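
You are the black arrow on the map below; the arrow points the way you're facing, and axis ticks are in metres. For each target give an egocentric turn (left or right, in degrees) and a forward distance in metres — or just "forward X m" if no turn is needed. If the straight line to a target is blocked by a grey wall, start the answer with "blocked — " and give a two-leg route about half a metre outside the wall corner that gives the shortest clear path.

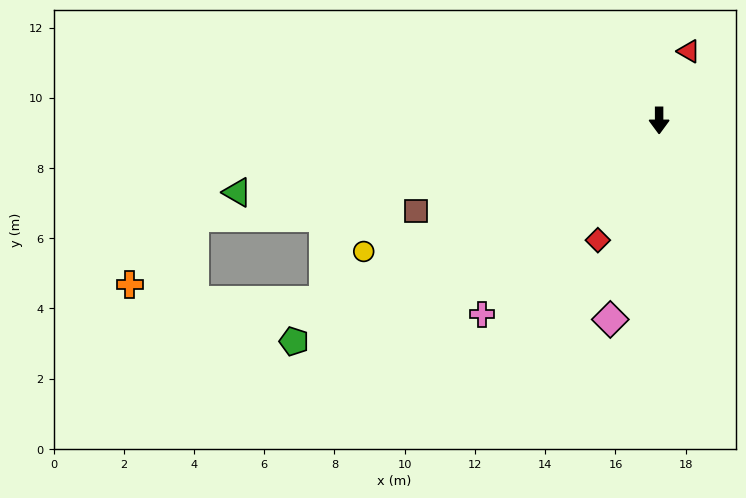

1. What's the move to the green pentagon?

turn right 59°, forward 12.2 m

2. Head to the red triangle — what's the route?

turn left 157°, forward 2.1 m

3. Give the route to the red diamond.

turn right 27°, forward 3.8 m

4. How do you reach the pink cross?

turn right 42°, forward 7.5 m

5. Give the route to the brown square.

turn right 70°, forward 7.4 m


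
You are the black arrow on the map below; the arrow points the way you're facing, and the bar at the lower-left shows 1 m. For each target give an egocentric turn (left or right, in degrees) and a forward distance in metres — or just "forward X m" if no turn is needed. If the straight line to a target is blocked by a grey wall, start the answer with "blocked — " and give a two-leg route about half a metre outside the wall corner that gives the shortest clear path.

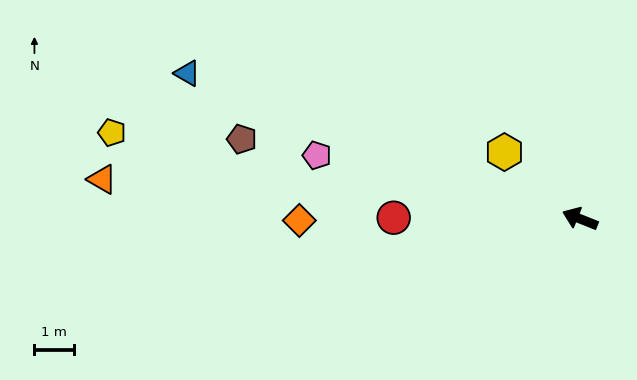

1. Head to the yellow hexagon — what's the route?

turn right 20°, forward 2.6 m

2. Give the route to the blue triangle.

forward 10.6 m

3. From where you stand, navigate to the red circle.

turn left 21°, forward 4.7 m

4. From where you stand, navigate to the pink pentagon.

turn left 8°, forward 6.9 m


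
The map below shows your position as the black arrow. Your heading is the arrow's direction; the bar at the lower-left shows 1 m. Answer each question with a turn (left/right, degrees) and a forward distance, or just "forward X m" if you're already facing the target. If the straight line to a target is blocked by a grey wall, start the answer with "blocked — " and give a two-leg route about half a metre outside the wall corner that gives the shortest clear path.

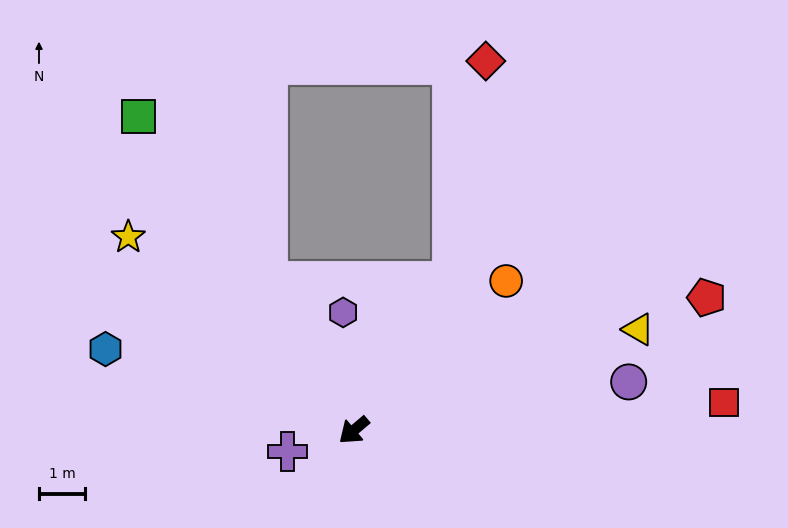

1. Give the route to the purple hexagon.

turn right 125°, forward 2.5 m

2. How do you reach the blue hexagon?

turn right 58°, forward 5.6 m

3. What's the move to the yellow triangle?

turn left 159°, forward 6.5 m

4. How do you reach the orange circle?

turn right 176°, forward 4.6 m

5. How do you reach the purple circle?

turn left 150°, forward 6.0 m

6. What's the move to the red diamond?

blocked — turn right 163°, forward 3.8 m, then turn left 24°, forward 4.8 m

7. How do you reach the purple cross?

turn right 23°, forward 1.5 m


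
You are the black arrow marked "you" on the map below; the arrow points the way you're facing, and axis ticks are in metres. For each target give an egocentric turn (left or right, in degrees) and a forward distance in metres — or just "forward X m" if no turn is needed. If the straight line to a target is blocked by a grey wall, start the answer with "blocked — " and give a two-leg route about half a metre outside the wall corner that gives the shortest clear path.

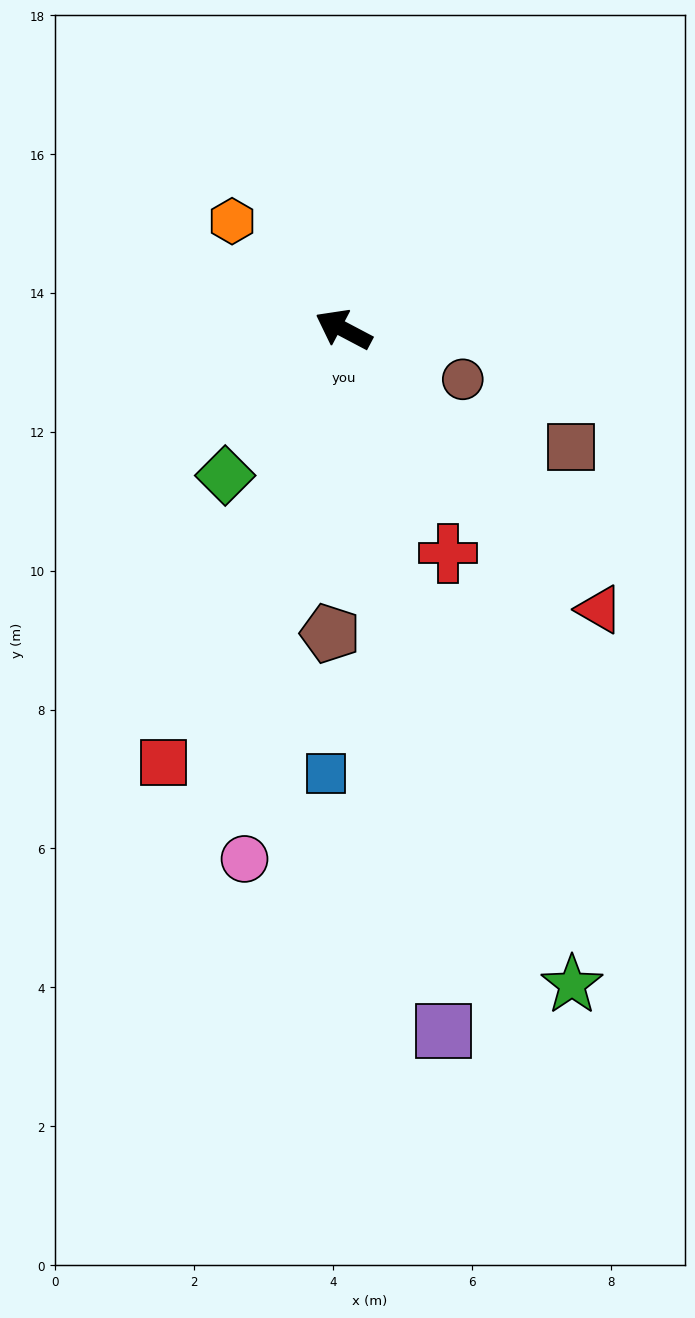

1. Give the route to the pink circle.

turn left 107°, forward 7.8 m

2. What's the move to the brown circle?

turn right 175°, forward 1.9 m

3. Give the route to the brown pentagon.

turn left 115°, forward 4.4 m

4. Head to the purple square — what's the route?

turn left 126°, forward 10.2 m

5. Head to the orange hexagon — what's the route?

turn right 16°, forward 2.2 m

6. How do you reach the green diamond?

turn left 79°, forward 2.7 m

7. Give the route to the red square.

turn left 95°, forward 6.8 m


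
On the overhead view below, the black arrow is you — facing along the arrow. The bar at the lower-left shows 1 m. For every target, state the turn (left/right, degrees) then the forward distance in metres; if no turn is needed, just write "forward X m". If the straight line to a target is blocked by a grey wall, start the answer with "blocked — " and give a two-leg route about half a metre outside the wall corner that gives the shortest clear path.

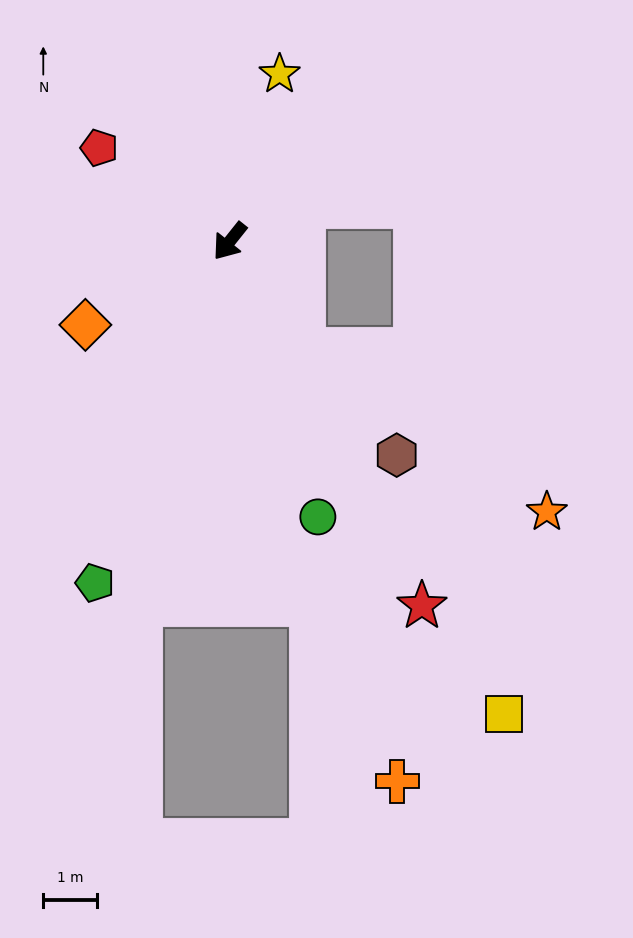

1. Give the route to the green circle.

turn left 56°, forward 5.4 m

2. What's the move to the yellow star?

turn right 158°, forward 3.2 m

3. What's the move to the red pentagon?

turn right 87°, forward 3.0 m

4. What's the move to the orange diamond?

turn right 21°, forward 3.1 m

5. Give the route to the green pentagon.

turn left 17°, forward 6.8 m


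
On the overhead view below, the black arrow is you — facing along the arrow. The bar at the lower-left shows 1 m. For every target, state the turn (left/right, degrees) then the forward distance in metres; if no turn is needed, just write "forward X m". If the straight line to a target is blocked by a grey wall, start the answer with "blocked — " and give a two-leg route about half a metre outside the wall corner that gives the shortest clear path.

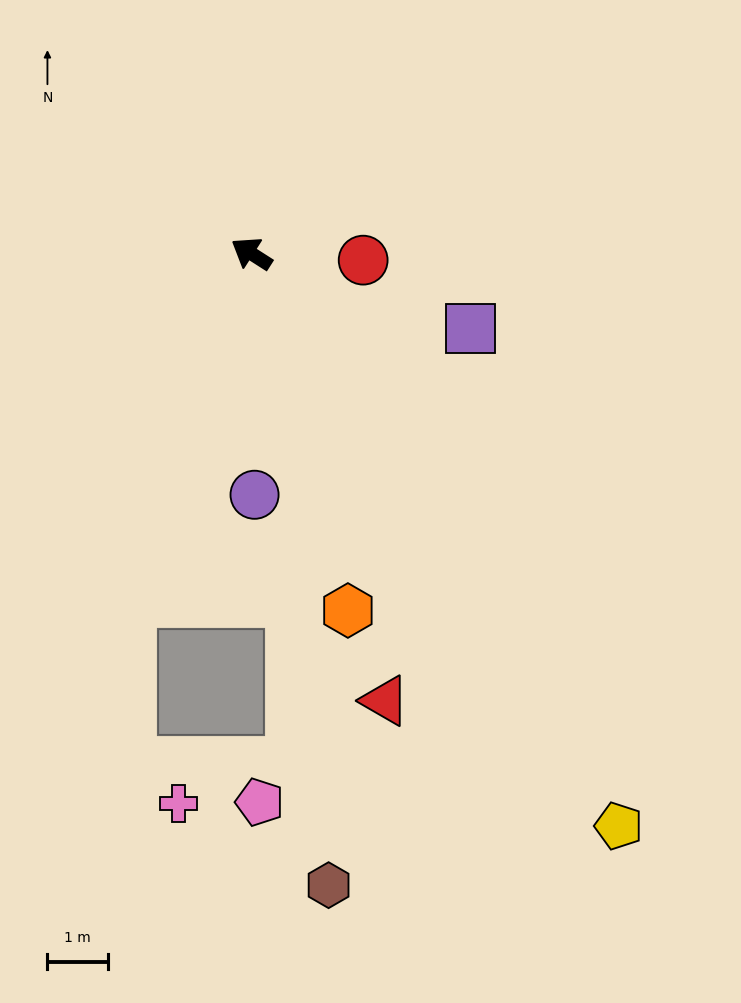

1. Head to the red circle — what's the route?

turn right 151°, forward 1.8 m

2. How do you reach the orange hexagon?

turn left 138°, forward 6.1 m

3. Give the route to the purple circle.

turn left 123°, forward 4.0 m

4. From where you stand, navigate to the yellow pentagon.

turn left 155°, forward 11.2 m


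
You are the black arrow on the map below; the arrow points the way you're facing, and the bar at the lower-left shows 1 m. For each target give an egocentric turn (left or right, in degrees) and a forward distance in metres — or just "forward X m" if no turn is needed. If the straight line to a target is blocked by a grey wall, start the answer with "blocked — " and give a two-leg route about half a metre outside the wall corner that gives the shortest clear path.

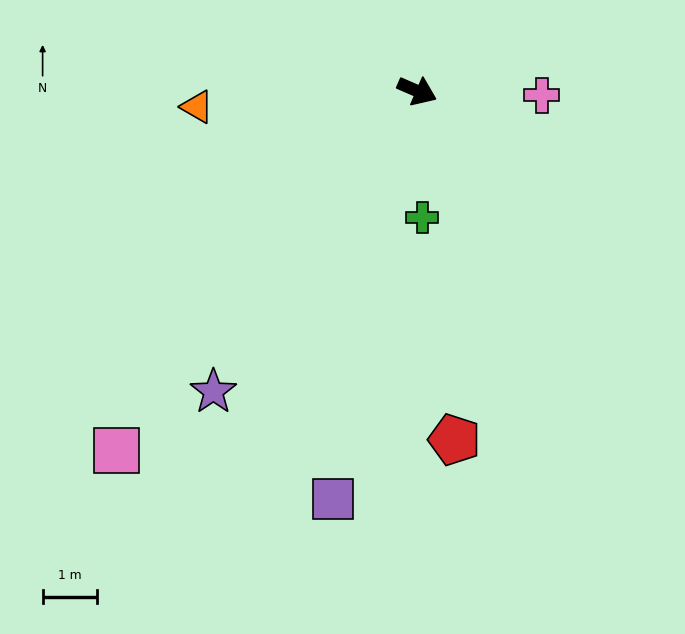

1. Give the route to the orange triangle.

turn right 152°, forward 4.0 m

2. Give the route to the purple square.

turn right 78°, forward 7.6 m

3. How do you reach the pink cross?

turn left 21°, forward 2.3 m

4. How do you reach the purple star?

turn right 101°, forward 6.7 m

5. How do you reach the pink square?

turn right 106°, forward 8.6 m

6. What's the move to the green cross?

turn right 64°, forward 2.3 m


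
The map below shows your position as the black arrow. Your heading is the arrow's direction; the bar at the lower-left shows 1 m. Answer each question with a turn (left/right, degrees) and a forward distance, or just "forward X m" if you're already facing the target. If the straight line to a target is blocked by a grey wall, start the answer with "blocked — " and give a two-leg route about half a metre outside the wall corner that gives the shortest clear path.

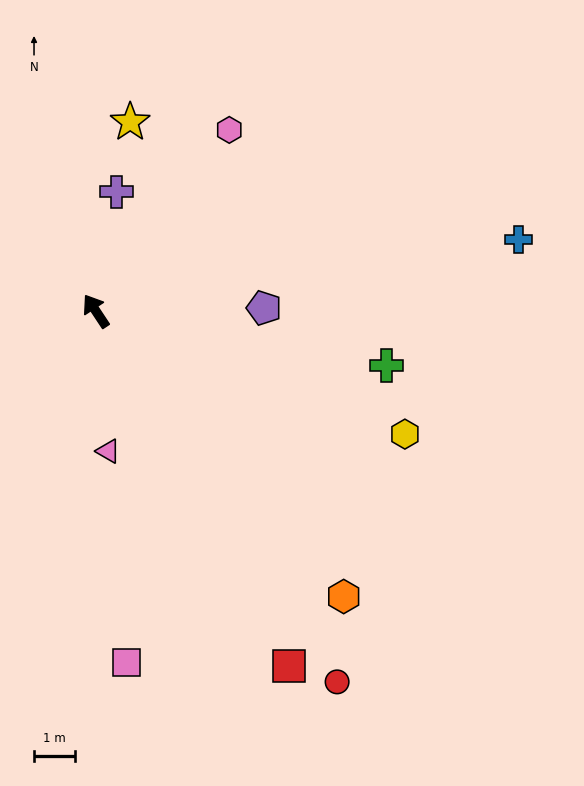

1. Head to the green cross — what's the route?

turn right 134°, forward 7.2 m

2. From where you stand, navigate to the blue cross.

turn right 114°, forward 10.4 m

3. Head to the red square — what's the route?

turn left 175°, forward 9.9 m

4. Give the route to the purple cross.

turn right 43°, forward 3.0 m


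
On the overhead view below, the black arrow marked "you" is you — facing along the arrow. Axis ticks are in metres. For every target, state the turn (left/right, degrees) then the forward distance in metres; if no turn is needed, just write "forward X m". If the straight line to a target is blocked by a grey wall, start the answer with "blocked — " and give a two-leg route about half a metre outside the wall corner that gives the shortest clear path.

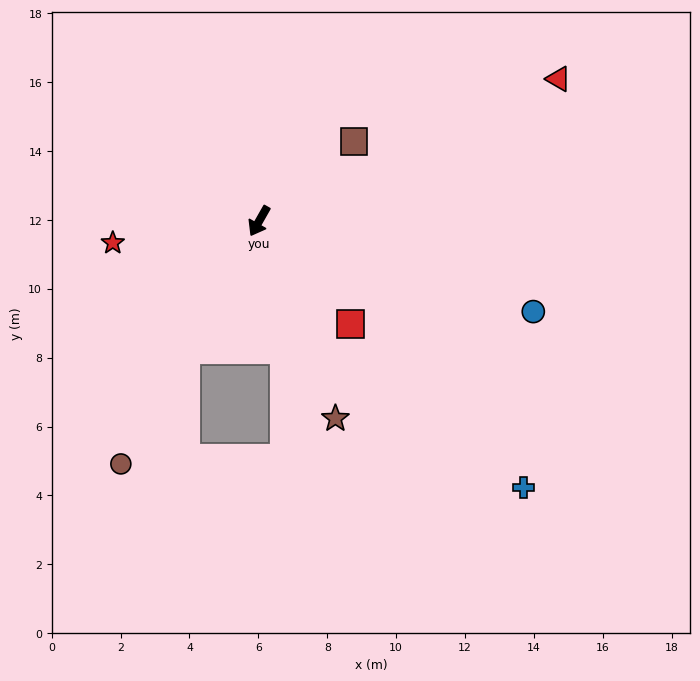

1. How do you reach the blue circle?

turn left 101°, forward 8.4 m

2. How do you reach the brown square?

turn left 159°, forward 3.6 m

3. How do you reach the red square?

turn left 71°, forward 4.0 m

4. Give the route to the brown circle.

forward 8.1 m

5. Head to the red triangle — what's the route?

turn left 145°, forward 9.6 m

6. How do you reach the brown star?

turn left 51°, forward 6.1 m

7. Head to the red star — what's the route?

turn right 52°, forward 4.3 m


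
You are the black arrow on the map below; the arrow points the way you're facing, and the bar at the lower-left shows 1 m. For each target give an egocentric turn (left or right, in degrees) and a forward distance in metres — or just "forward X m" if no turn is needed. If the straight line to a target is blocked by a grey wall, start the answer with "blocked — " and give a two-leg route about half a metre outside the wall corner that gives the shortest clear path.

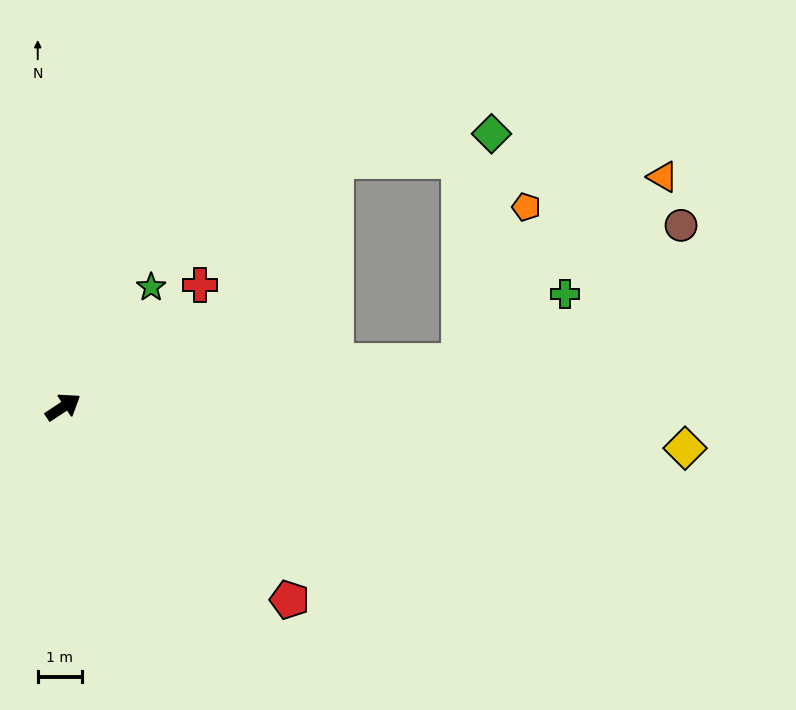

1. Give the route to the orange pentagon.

blocked — turn right 27°, forward 9.0 m, then turn left 61°, forward 3.8 m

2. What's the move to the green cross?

blocked — turn right 27°, forward 9.0 m, then turn left 27°, forward 2.8 m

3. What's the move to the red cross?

turn left 8°, forward 4.1 m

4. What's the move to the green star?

turn left 20°, forward 3.4 m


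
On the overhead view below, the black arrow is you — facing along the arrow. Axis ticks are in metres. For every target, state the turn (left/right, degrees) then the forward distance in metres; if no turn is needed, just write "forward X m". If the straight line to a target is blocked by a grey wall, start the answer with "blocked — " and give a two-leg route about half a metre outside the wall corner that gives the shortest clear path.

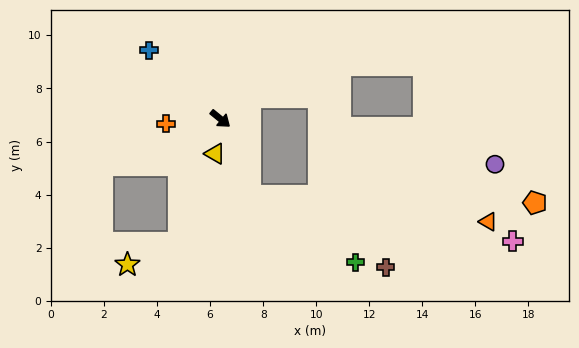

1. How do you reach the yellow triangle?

turn right 59°, forward 1.3 m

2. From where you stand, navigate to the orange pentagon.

blocked — turn right 30°, forward 3.1 m, then turn left 68°, forward 10.7 m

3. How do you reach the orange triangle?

blocked — turn right 30°, forward 3.1 m, then turn left 63°, forward 9.0 m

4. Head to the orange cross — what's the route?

turn right 136°, forward 2.1 m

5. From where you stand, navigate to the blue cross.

turn left 176°, forward 3.7 m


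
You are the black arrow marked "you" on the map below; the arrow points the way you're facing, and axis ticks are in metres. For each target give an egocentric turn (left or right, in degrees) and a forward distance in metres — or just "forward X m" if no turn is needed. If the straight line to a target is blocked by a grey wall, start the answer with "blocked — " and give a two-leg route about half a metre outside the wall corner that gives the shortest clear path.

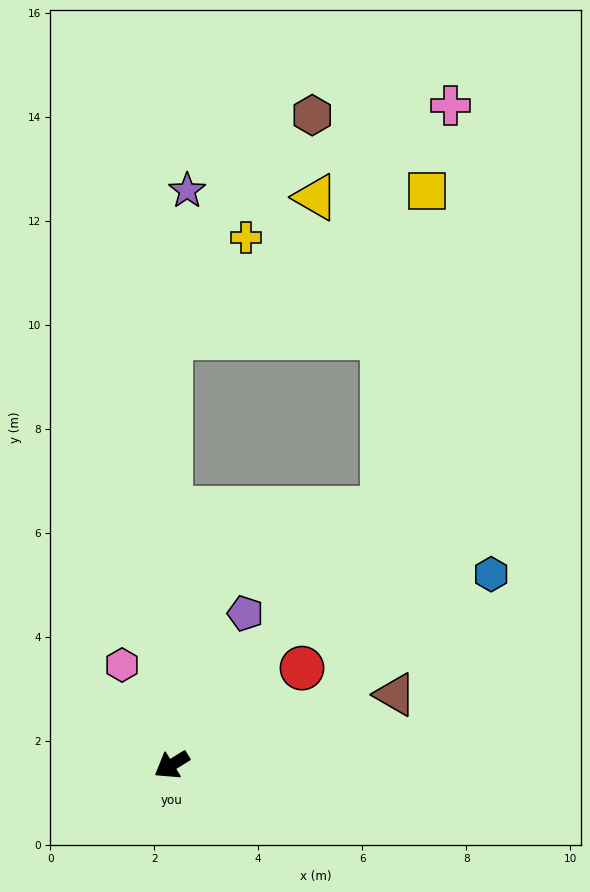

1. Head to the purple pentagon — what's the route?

turn right 148°, forward 3.2 m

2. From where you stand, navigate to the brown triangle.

turn left 166°, forward 4.5 m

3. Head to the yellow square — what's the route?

blocked — turn right 161°, forward 6.4 m, then turn left 31°, forward 6.2 m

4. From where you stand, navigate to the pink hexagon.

turn right 95°, forward 2.1 m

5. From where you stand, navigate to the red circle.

turn right 175°, forward 3.1 m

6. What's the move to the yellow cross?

blocked — turn right 122°, forward 8.2 m, then turn right 37°, forward 2.4 m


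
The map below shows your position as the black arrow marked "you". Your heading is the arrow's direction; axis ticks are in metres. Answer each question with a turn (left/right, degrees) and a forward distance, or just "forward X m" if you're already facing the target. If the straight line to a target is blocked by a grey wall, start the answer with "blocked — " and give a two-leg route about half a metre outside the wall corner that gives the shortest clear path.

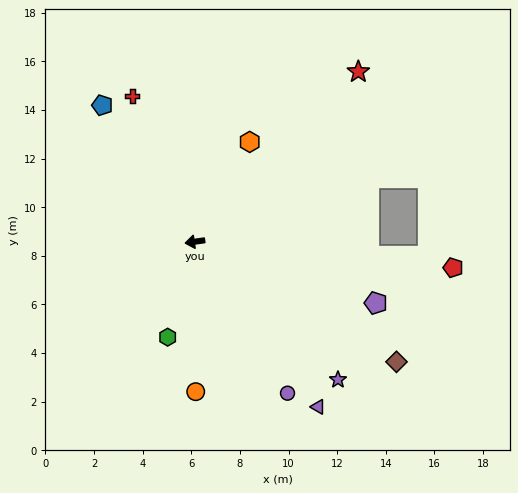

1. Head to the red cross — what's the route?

turn right 75°, forward 6.5 m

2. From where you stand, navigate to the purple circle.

turn left 113°, forward 7.3 m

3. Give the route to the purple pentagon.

turn left 153°, forward 7.9 m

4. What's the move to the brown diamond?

turn left 141°, forward 9.7 m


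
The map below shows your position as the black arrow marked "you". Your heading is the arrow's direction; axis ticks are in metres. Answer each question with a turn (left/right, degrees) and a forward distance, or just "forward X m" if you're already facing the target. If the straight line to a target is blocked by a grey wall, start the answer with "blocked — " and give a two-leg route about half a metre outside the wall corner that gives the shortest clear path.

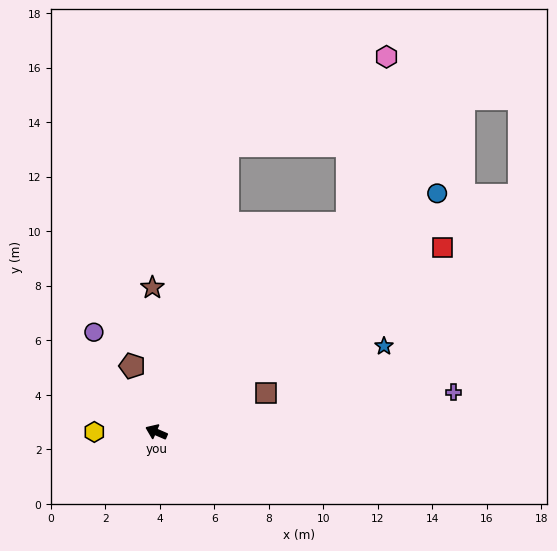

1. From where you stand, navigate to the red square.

turn right 124°, forward 12.5 m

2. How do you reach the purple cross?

turn right 149°, forward 11.0 m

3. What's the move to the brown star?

turn right 65°, forward 5.3 m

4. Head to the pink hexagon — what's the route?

blocked — turn right 109°, forward 10.4 m, then turn left 29°, forward 6.3 m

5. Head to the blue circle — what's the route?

turn right 116°, forward 13.5 m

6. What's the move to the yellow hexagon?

turn left 23°, forward 2.3 m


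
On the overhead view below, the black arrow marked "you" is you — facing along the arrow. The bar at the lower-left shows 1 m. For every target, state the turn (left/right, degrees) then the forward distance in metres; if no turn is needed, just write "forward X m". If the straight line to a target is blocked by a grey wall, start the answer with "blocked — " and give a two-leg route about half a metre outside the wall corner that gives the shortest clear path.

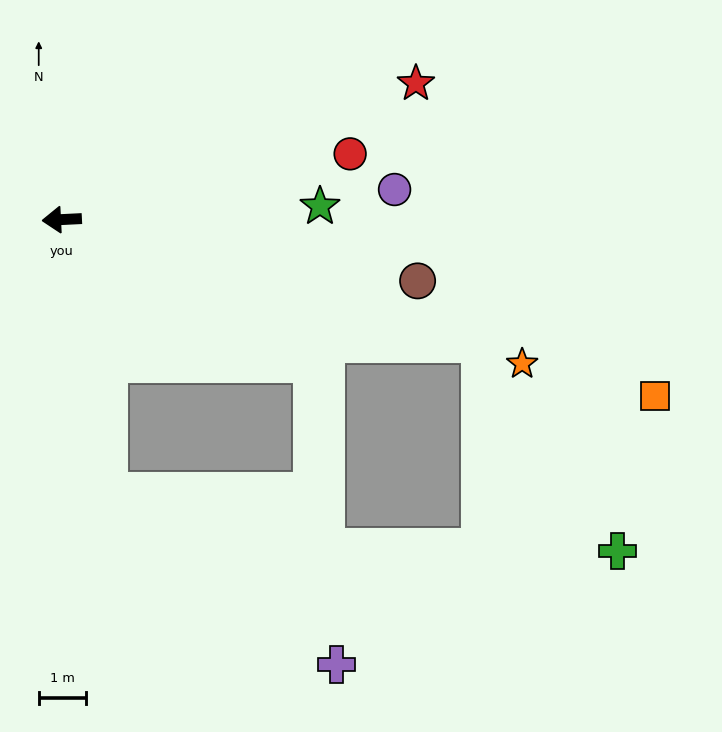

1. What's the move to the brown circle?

turn left 167°, forward 7.6 m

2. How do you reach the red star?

turn right 162°, forward 8.0 m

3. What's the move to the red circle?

turn right 170°, forward 6.2 m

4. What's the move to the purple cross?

blocked — turn left 97°, forward 5.8 m, then turn left 43°, forward 6.1 m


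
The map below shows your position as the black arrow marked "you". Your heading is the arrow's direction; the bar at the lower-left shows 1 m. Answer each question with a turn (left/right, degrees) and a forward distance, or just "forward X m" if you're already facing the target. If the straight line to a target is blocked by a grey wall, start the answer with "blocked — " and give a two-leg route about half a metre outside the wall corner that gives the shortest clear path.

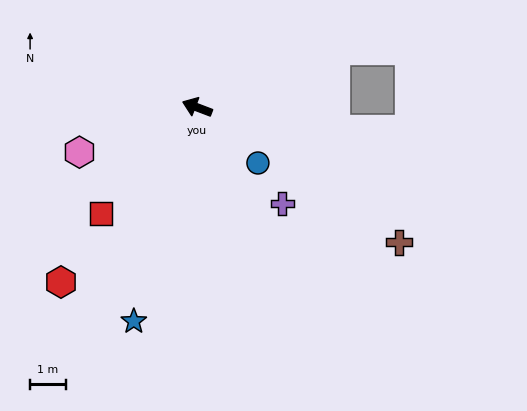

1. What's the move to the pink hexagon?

turn left 42°, forward 3.6 m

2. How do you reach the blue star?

turn left 94°, forward 6.3 m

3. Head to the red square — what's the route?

turn left 69°, forward 4.0 m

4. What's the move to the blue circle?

turn left 158°, forward 2.3 m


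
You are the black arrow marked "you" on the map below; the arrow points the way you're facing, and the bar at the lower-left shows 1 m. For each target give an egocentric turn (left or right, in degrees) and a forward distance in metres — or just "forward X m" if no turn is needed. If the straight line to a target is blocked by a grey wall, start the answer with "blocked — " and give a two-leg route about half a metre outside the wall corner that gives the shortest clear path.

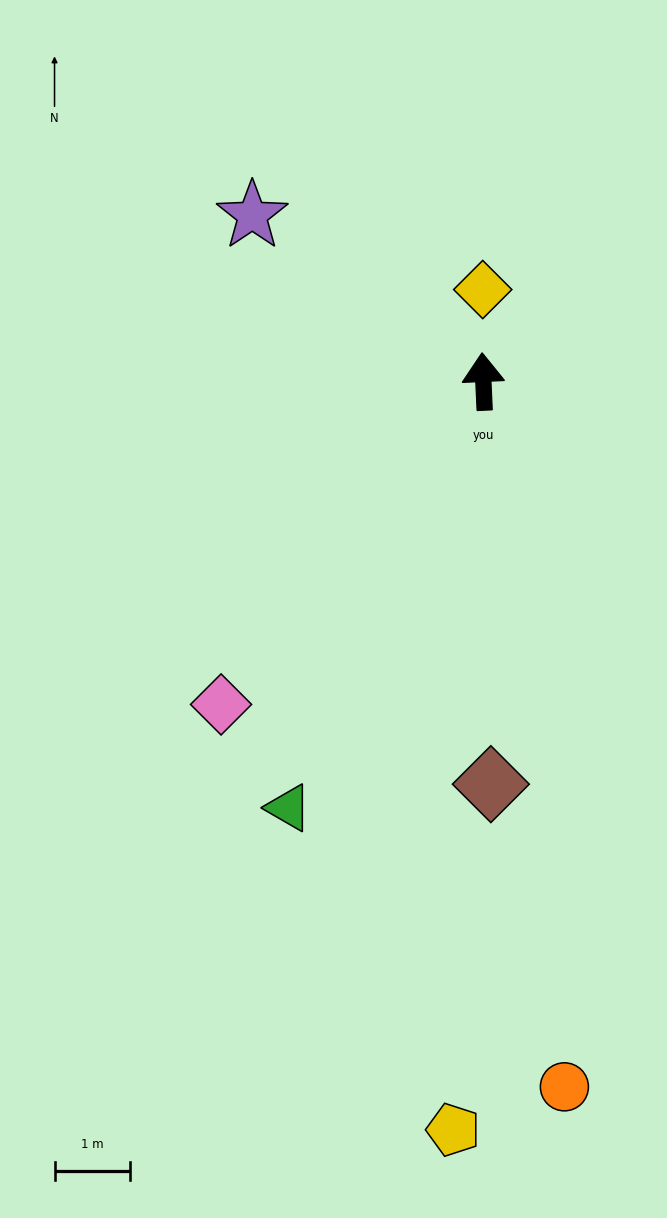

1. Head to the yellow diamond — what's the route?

turn right 2°, forward 1.2 m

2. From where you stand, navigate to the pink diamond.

turn left 138°, forward 5.5 m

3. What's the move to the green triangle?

turn left 153°, forward 6.2 m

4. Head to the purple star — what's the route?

turn left 52°, forward 3.8 m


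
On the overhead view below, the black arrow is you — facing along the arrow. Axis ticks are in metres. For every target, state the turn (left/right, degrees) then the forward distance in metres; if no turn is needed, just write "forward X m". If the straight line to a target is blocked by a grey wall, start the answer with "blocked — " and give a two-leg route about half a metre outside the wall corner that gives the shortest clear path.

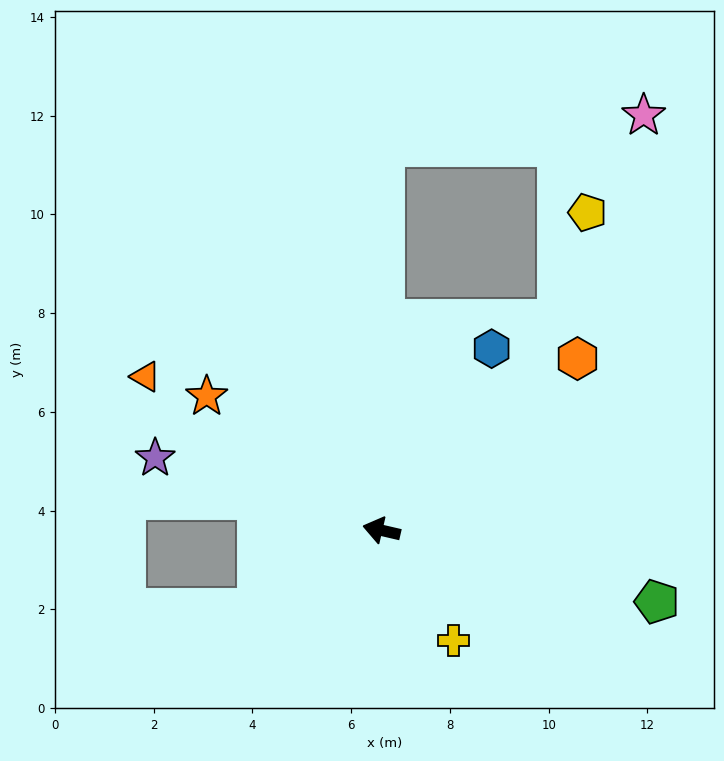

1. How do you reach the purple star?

turn right 5°, forward 4.8 m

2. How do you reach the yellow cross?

turn left 136°, forward 2.7 m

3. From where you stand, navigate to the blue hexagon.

turn right 108°, forward 4.3 m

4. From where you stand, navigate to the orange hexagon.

turn right 126°, forward 5.3 m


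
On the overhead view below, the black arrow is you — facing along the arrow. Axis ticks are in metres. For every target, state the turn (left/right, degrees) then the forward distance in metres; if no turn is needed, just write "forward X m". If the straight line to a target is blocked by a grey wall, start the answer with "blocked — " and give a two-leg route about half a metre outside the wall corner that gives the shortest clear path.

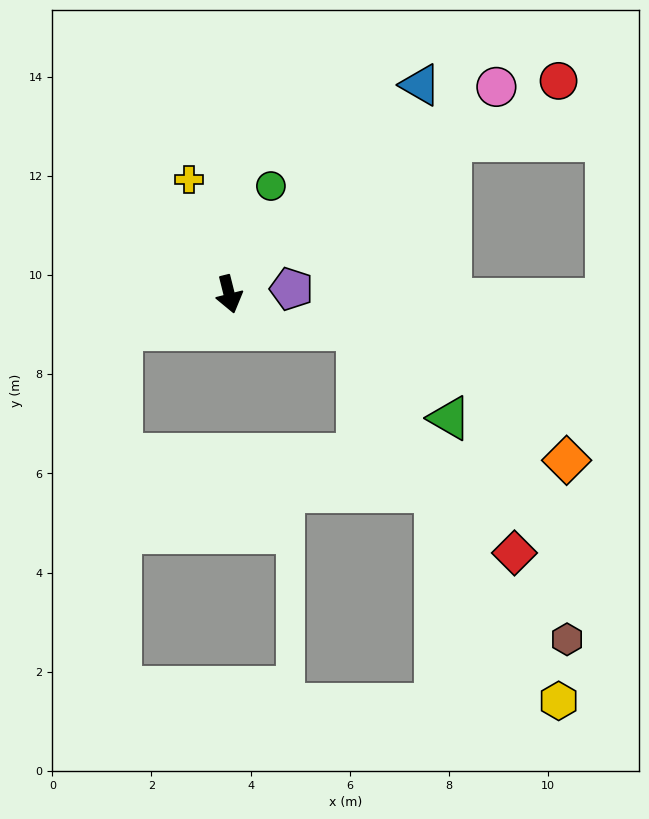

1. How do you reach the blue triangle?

turn left 124°, forward 5.7 m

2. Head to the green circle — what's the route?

turn left 145°, forward 2.3 m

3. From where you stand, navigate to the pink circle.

turn left 114°, forward 6.8 m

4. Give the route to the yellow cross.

turn right 175°, forward 2.4 m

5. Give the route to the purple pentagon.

turn left 81°, forward 1.3 m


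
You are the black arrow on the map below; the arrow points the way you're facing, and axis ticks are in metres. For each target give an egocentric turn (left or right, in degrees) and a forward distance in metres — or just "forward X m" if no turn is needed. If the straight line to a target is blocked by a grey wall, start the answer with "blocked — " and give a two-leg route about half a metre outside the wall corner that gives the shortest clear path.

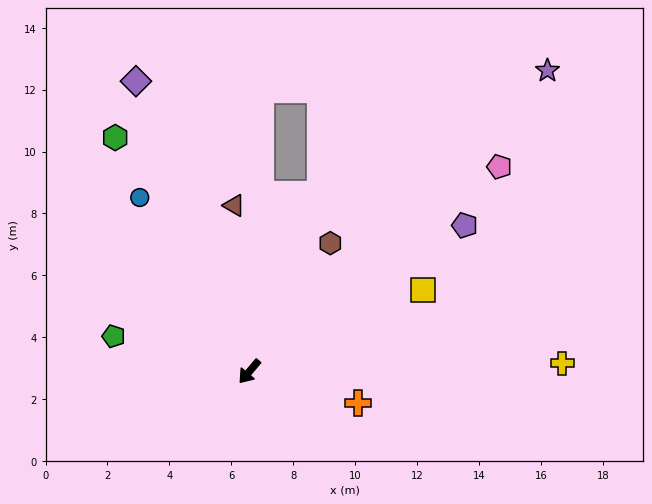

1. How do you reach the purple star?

turn left 175°, forward 13.7 m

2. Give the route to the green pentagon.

turn right 64°, forward 4.5 m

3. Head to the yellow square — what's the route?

turn left 155°, forward 6.2 m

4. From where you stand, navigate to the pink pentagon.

turn left 169°, forward 10.4 m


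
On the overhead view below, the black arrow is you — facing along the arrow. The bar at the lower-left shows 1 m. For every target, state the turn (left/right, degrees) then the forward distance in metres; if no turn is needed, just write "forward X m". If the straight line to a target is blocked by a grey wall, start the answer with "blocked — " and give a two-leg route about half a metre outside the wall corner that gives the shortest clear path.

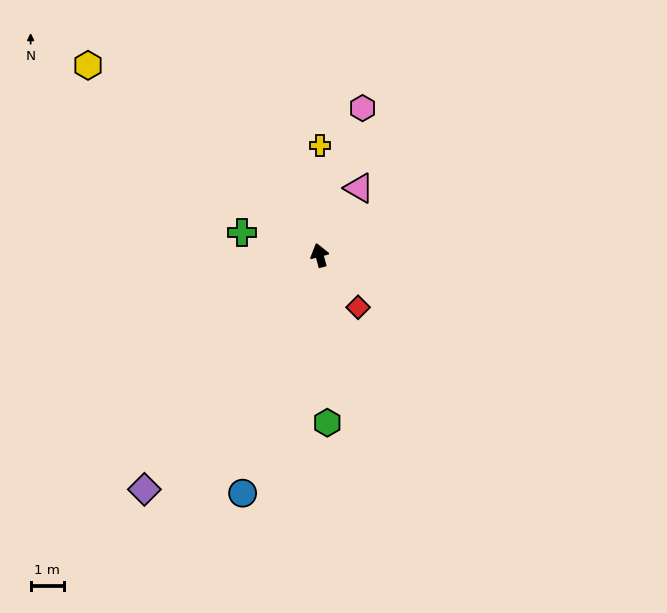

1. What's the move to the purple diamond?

turn left 128°, forward 8.8 m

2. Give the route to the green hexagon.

turn left 168°, forward 5.1 m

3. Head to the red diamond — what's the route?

turn right 159°, forward 2.0 m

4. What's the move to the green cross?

turn left 59°, forward 2.4 m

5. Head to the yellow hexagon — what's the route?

turn left 36°, forward 9.1 m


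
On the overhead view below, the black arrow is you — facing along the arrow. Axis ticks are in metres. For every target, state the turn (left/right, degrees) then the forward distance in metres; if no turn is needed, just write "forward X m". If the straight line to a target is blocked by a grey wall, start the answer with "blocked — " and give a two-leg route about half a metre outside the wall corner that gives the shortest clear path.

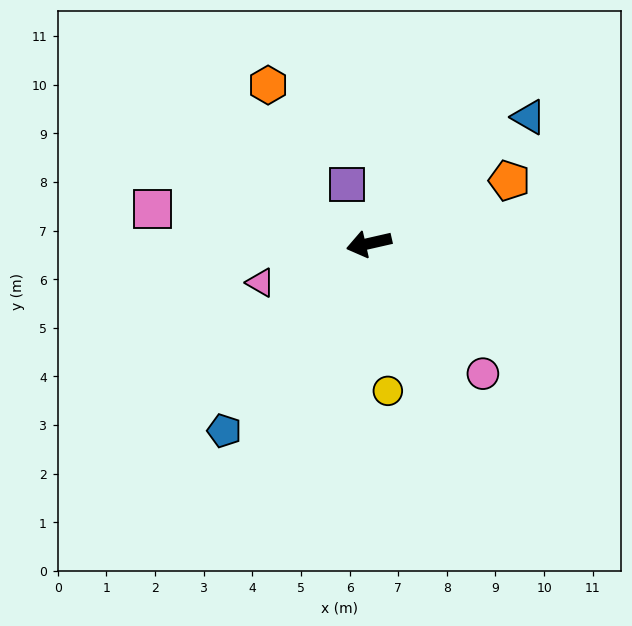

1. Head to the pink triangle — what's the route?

turn left 7°, forward 2.4 m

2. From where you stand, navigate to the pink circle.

turn left 118°, forward 3.6 m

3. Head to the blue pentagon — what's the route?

turn left 39°, forward 4.9 m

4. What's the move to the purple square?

turn right 83°, forward 1.3 m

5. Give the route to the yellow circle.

turn left 84°, forward 3.1 m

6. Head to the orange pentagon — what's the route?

turn right 169°, forward 3.2 m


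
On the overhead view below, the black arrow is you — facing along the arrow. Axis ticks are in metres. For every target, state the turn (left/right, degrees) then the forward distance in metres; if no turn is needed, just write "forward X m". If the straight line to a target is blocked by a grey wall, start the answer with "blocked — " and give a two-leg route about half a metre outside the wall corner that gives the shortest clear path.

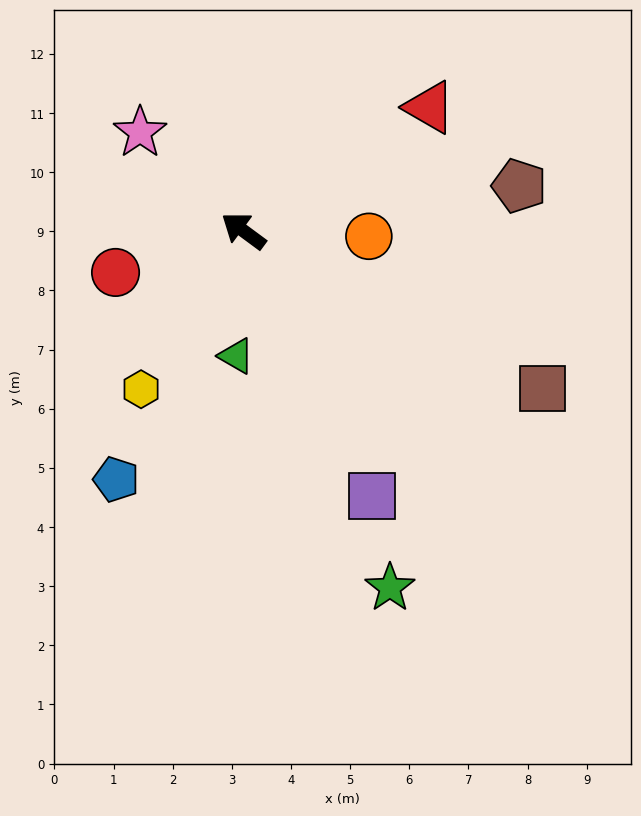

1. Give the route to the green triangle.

turn left 123°, forward 2.1 m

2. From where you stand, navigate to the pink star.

turn right 7°, forward 2.4 m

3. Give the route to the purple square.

turn left 152°, forward 5.0 m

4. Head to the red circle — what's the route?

turn left 54°, forward 2.3 m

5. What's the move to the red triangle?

turn right 110°, forward 3.8 m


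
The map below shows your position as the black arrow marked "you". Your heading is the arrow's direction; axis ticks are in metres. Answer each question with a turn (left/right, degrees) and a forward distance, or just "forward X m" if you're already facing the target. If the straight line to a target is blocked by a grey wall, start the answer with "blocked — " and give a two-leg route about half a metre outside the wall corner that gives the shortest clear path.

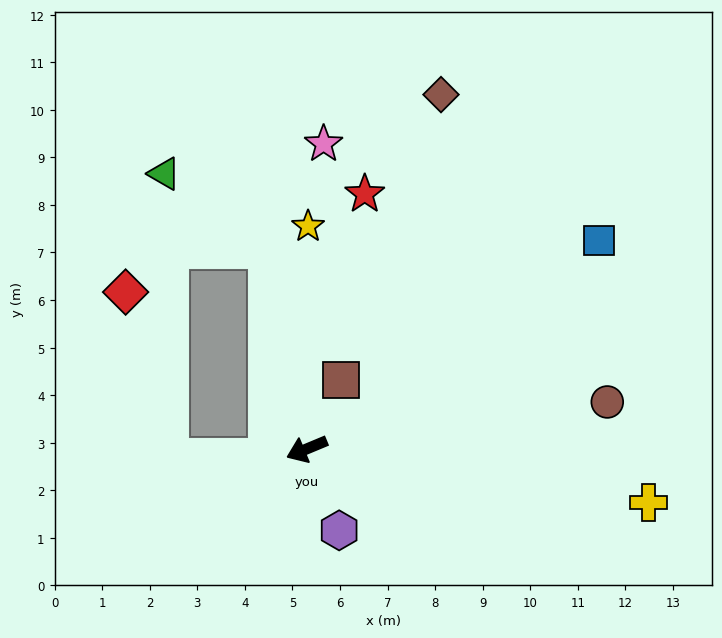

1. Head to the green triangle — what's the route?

blocked — turn right 102°, forward 4.3 m, then turn left 44°, forward 2.7 m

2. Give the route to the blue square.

turn right 167°, forward 7.5 m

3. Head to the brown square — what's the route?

turn right 139°, forward 1.6 m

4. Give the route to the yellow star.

turn right 113°, forward 4.7 m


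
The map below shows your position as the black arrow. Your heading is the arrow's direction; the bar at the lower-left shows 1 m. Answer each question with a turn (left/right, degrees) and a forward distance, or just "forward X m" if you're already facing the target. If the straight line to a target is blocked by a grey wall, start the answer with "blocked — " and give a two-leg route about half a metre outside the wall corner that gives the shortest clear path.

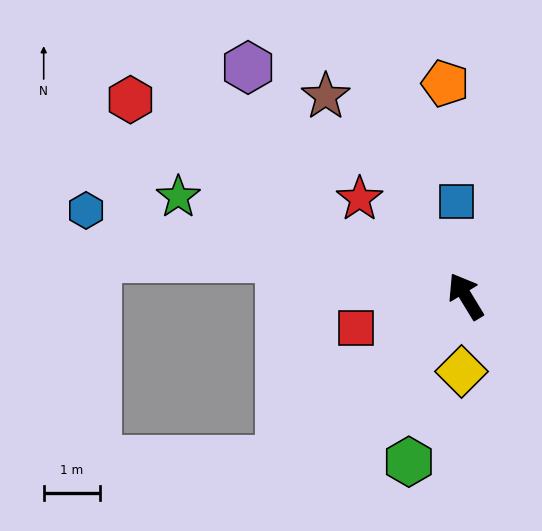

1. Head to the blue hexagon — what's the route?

turn left 46°, forward 6.9 m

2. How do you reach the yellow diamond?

turn left 145°, forward 1.3 m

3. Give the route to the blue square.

turn right 26°, forward 1.7 m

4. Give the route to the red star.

turn left 16°, forward 2.5 m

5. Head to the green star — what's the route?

turn left 40°, forward 5.4 m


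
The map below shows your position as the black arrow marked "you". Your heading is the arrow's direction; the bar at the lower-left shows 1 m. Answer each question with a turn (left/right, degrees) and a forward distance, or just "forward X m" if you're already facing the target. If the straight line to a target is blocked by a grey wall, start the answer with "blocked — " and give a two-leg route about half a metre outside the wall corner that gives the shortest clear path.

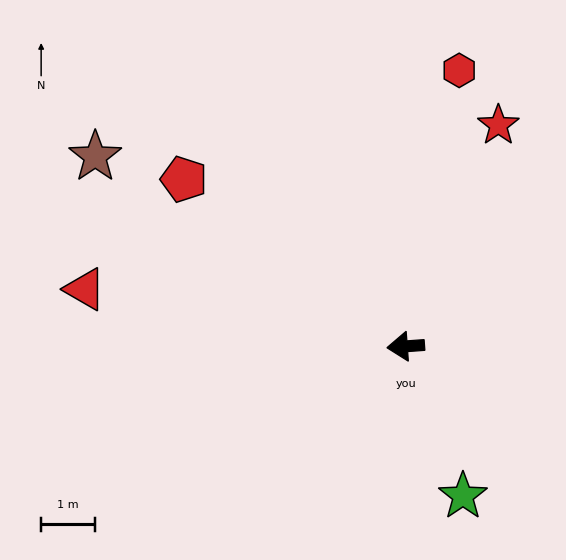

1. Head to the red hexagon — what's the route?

turn right 105°, forward 5.2 m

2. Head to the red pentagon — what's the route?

turn right 41°, forward 5.2 m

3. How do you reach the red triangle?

turn right 14°, forward 6.1 m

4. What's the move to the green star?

turn left 107°, forward 3.0 m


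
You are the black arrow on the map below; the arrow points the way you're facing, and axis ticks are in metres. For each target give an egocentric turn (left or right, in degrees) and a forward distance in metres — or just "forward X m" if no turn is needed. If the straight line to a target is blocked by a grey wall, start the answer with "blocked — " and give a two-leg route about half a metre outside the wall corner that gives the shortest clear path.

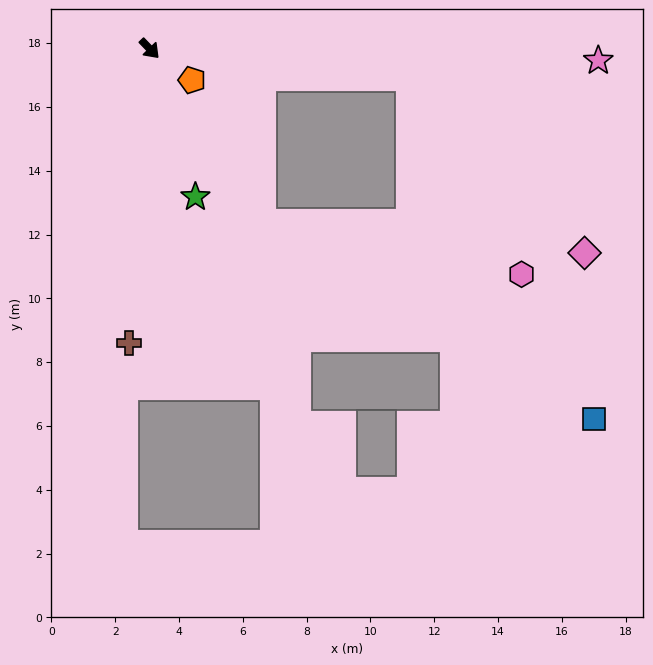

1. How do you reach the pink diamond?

blocked — turn left 40°, forward 8.2 m, then turn right 39°, forward 7.8 m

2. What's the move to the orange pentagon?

turn left 10°, forward 1.7 m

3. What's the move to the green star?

turn right 27°, forward 4.9 m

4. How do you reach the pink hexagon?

blocked — turn left 40°, forward 8.2 m, then turn right 54°, forward 7.1 m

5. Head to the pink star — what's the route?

turn left 45°, forward 14.1 m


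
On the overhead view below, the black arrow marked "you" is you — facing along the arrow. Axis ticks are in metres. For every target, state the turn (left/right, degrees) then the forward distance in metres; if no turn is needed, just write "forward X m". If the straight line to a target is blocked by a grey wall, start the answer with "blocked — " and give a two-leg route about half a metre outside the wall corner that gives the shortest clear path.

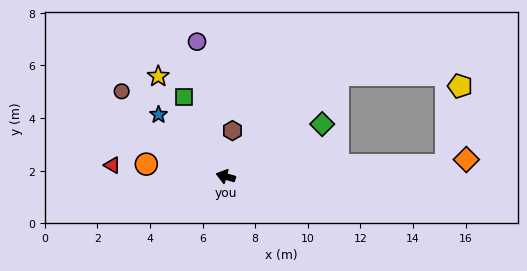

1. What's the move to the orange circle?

turn left 7°, forward 3.1 m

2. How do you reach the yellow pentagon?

blocked — turn right 161°, forward 8.4 m, then turn left 76°, forward 3.1 m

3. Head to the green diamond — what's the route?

turn right 136°, forward 4.2 m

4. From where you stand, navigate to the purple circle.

turn right 62°, forward 5.2 m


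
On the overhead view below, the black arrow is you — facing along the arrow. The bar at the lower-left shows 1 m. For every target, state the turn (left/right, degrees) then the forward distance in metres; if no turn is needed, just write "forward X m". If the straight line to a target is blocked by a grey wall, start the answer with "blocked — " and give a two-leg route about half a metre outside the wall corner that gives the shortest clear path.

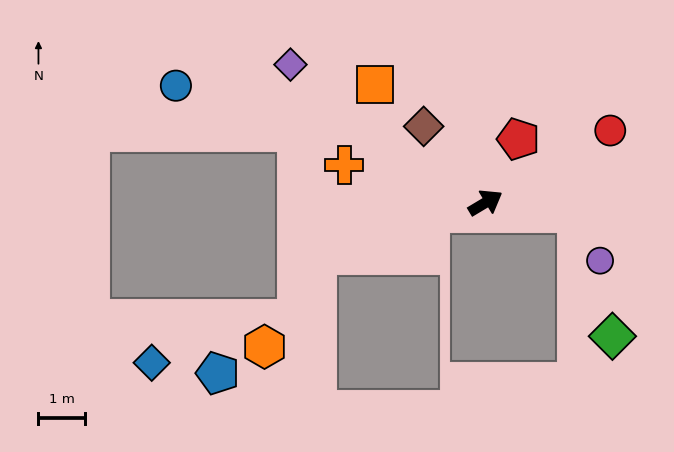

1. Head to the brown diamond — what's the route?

turn left 98°, forward 2.1 m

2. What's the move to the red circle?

forward 3.1 m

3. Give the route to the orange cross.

turn left 134°, forward 3.2 m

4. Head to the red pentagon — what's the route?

turn left 32°, forward 1.5 m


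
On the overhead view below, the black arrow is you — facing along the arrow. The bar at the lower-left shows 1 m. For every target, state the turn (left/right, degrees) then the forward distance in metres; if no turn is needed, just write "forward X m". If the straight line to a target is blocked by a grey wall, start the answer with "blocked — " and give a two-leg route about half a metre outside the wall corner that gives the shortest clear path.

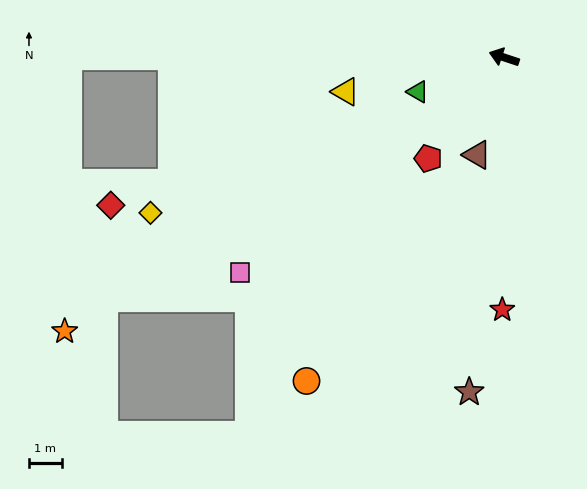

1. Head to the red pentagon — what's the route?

turn left 71°, forward 3.8 m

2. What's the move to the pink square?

turn left 57°, forward 10.3 m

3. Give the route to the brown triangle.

turn left 93°, forward 3.1 m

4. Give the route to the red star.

turn left 108°, forward 7.7 m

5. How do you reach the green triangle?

turn left 40°, forward 2.8 m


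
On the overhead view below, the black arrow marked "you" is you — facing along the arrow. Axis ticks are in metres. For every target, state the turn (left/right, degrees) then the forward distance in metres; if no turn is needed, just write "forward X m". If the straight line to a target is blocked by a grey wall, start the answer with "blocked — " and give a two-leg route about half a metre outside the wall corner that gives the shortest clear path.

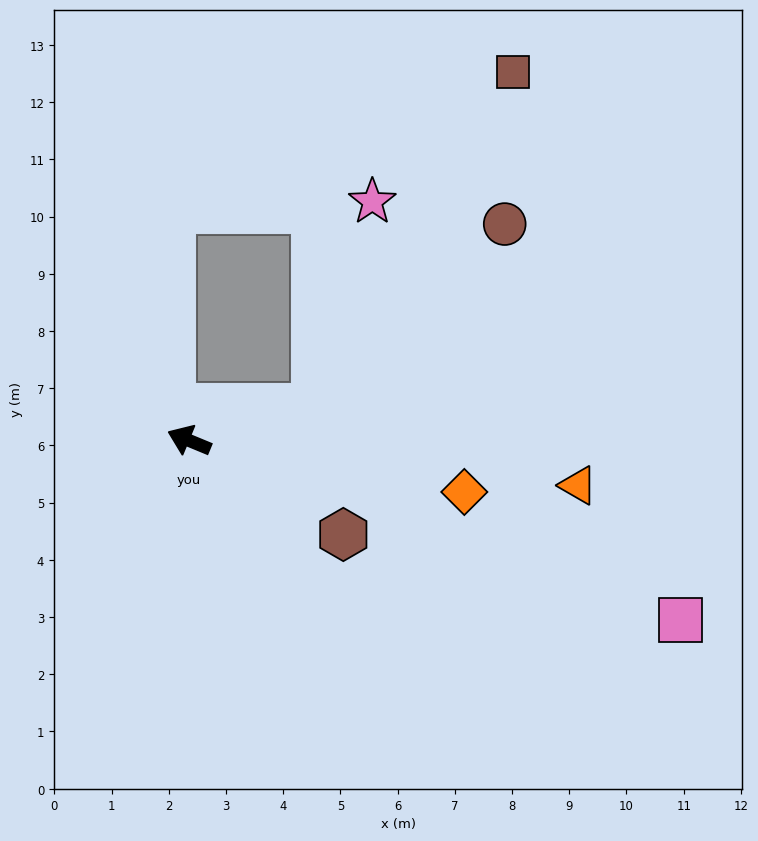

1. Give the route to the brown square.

blocked — turn right 143°, forward 2.3 m, then turn left 45°, forward 6.8 m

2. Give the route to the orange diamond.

turn right 168°, forward 4.9 m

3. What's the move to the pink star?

blocked — turn right 143°, forward 2.3 m, then turn left 60°, forward 3.7 m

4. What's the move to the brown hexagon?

turn left 171°, forward 3.2 m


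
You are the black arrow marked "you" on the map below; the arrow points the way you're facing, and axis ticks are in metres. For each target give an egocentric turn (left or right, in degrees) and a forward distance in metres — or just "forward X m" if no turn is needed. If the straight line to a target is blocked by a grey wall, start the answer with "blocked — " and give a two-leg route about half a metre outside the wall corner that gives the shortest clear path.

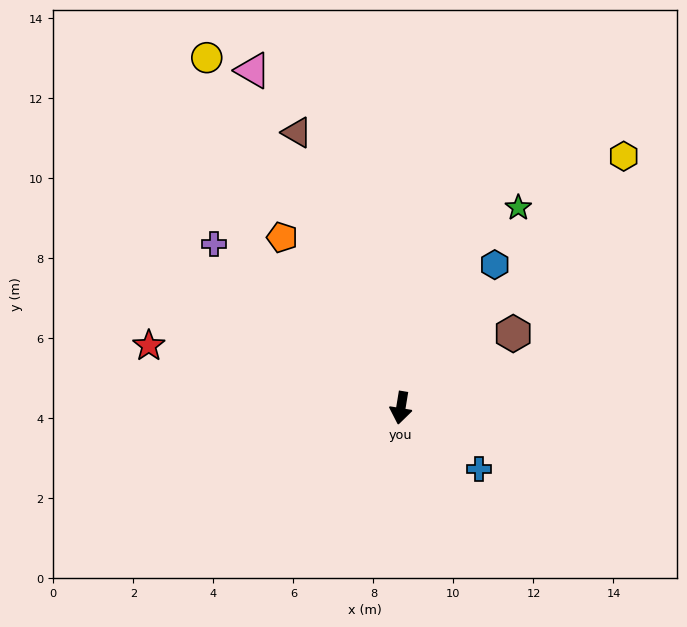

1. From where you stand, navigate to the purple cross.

turn right 122°, forward 6.2 m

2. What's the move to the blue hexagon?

turn left 156°, forward 4.3 m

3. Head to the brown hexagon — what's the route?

turn left 133°, forward 3.4 m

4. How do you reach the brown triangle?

turn right 150°, forward 7.4 m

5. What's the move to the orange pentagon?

turn right 136°, forward 5.2 m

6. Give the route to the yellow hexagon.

turn left 148°, forward 8.4 m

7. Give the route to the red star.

turn right 95°, forward 6.5 m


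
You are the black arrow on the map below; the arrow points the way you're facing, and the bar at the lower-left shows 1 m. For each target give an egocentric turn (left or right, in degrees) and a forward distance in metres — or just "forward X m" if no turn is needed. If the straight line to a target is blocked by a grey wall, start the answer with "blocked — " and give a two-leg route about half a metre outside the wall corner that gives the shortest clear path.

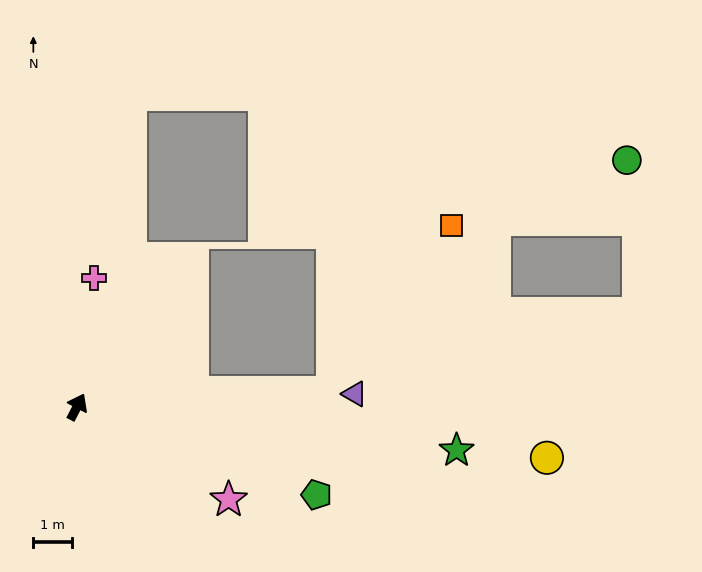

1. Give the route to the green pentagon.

turn right 83°, forward 6.7 m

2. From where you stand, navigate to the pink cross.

turn left 20°, forward 3.4 m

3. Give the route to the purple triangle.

turn right 60°, forward 7.3 m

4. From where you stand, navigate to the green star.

turn right 69°, forward 10.0 m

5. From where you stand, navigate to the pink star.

turn right 94°, forward 4.6 m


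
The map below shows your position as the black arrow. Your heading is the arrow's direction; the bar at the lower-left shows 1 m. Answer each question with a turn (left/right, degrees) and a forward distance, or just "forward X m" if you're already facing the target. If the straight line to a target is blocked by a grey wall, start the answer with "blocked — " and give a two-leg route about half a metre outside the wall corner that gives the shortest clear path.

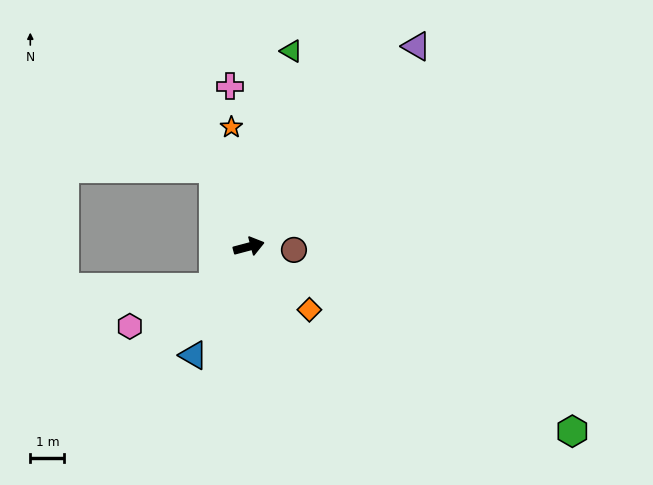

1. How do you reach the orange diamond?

turn right 61°, forward 2.6 m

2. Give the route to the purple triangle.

turn left 35°, forward 7.7 m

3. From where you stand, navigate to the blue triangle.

turn right 132°, forward 3.6 m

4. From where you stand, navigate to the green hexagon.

turn right 45°, forward 10.9 m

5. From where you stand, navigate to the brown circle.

turn right 19°, forward 1.3 m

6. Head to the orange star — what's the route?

turn left 83°, forward 3.5 m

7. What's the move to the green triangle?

turn left 63°, forward 5.9 m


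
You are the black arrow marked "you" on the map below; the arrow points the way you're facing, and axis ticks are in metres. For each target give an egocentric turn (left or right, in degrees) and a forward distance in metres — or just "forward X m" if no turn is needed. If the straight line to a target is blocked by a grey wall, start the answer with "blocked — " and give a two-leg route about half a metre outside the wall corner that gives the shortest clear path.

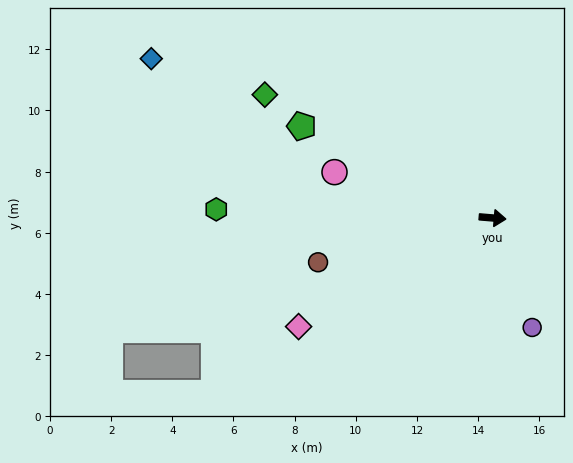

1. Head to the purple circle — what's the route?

turn right 65°, forward 3.8 m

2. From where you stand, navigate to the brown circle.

turn right 161°, forward 5.9 m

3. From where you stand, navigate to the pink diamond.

turn right 146°, forward 7.3 m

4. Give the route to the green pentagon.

turn left 159°, forward 6.9 m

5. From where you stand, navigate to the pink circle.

turn left 169°, forward 5.4 m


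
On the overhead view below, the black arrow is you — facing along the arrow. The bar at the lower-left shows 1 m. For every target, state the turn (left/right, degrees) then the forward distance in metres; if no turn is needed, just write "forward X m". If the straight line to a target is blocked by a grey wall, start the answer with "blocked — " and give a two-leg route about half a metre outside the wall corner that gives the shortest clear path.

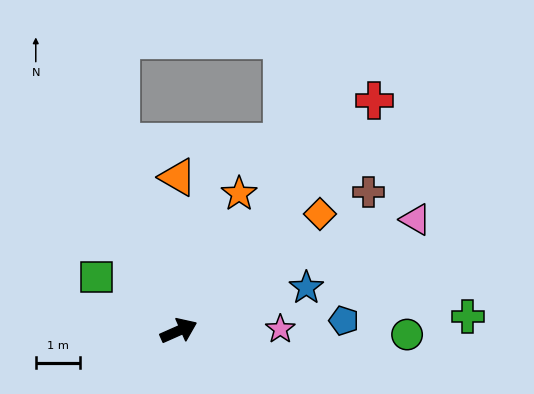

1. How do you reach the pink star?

turn right 23°, forward 2.3 m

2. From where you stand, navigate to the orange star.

turn left 42°, forward 3.4 m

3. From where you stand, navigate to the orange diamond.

turn left 16°, forward 4.1 m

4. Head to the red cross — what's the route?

turn left 26°, forward 6.8 m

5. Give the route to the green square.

turn left 123°, forward 2.2 m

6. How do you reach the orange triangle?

turn left 66°, forward 3.5 m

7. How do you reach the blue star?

turn right 5°, forward 3.0 m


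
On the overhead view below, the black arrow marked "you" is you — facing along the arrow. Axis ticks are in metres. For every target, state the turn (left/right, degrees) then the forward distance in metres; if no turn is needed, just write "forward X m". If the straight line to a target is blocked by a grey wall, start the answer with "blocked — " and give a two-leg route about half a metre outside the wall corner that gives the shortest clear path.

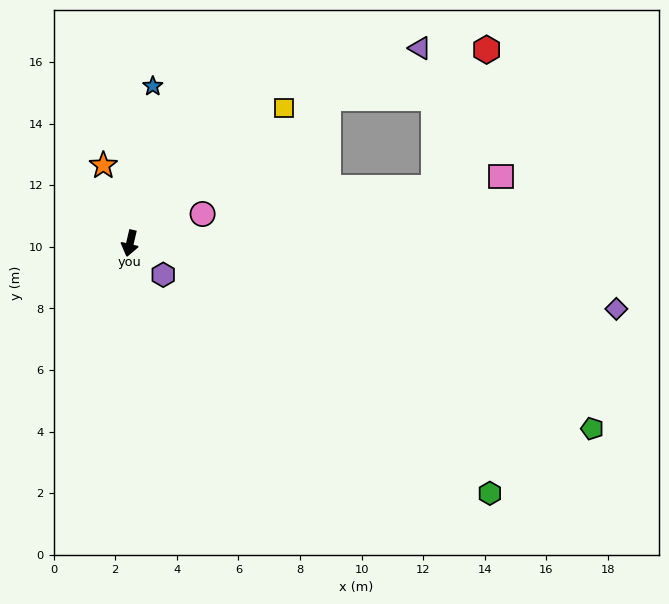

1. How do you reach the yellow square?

turn left 145°, forward 6.7 m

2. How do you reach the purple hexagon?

turn left 60°, forward 1.5 m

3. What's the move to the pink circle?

turn left 125°, forward 2.5 m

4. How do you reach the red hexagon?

blocked — turn left 139°, forward 8.0 m, then turn right 19°, forward 5.4 m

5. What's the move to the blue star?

turn right 175°, forward 5.2 m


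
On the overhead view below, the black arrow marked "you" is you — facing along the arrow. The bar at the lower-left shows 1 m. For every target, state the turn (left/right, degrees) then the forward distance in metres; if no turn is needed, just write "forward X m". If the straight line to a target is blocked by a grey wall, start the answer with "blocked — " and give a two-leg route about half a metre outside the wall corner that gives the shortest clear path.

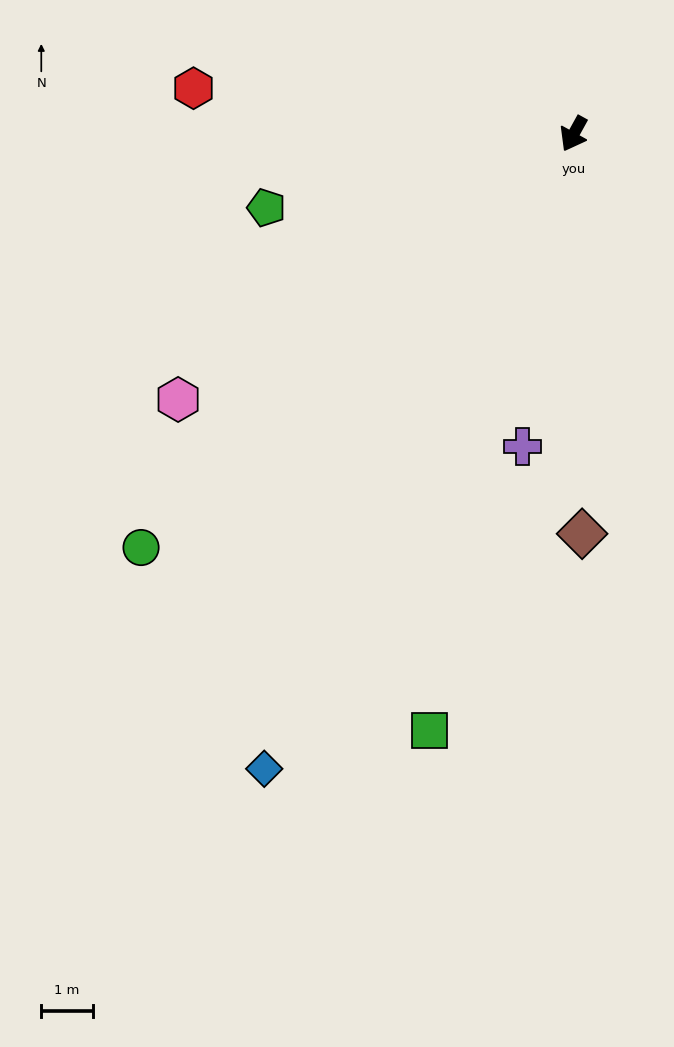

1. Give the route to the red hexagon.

turn right 68°, forward 7.5 m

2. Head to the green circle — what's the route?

turn right 17°, forward 11.7 m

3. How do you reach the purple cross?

turn left 20°, forward 6.2 m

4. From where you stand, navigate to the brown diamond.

turn left 30°, forward 7.8 m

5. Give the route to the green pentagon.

turn right 48°, forward 6.2 m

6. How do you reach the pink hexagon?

turn right 27°, forward 9.3 m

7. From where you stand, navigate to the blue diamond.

turn left 3°, forward 13.8 m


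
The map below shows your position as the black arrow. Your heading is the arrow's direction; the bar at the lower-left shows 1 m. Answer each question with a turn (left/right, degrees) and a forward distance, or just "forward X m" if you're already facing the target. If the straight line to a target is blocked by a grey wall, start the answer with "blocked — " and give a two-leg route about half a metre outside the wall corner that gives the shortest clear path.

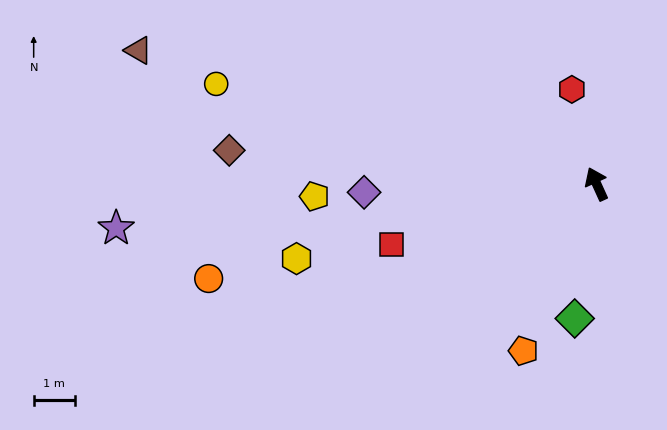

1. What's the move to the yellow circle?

turn left 51°, forward 9.6 m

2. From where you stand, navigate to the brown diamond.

turn left 60°, forward 9.0 m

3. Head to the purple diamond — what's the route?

turn left 68°, forward 5.7 m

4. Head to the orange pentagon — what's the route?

turn left 132°, forward 4.5 m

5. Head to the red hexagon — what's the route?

turn right 10°, forward 2.4 m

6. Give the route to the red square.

turn left 82°, forward 5.2 m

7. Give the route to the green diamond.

turn left 146°, forward 3.3 m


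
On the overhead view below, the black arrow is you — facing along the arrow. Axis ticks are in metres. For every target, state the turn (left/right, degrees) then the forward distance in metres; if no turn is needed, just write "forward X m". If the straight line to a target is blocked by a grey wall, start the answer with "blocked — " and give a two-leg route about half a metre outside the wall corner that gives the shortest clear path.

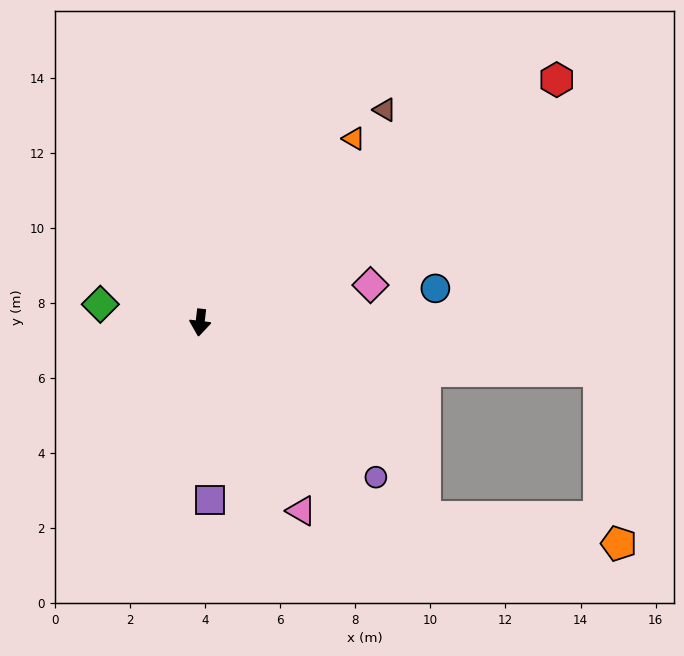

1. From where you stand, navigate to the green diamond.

turn right 94°, forward 2.7 m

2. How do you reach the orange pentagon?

blocked — turn left 90°, forward 10.7 m, then turn right 77°, forward 4.6 m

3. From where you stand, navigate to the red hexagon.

turn left 131°, forward 11.5 m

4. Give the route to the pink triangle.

turn left 35°, forward 5.7 m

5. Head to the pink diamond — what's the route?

turn left 109°, forward 4.7 m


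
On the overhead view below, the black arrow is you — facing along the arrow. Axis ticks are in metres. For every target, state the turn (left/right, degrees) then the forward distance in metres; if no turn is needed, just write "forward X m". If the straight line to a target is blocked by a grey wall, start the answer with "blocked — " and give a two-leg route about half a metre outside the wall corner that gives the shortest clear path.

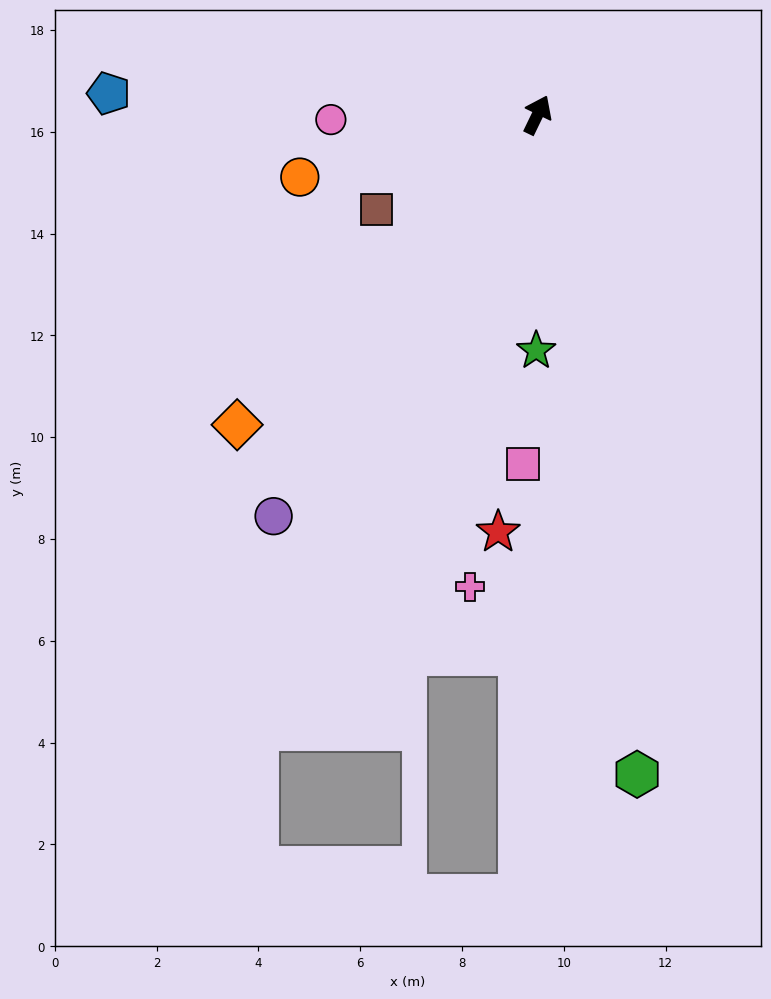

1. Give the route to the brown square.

turn left 146°, forward 3.7 m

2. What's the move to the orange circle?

turn left 130°, forward 4.8 m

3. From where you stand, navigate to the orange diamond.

turn left 162°, forward 8.5 m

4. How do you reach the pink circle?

turn left 117°, forward 4.1 m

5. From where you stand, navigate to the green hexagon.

turn right 146°, forward 13.1 m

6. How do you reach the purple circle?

turn left 172°, forward 9.4 m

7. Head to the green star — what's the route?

turn right 155°, forward 4.6 m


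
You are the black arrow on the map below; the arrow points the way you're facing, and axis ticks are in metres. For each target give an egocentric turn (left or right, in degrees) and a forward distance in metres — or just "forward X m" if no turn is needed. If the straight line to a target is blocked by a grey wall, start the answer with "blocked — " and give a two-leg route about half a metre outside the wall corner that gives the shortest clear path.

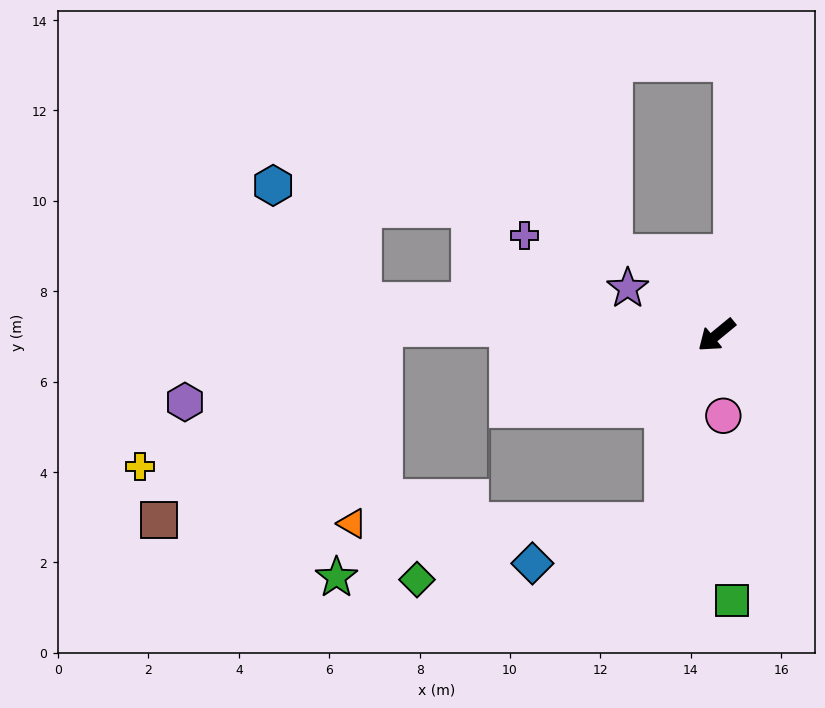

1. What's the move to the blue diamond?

blocked — turn left 34°, forward 4.3 m, then turn right 55°, forward 3.0 m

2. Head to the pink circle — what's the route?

turn left 55°, forward 1.8 m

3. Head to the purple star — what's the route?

turn right 67°, forward 2.2 m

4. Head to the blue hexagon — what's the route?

blocked — turn right 45°, forward 7.9 m, then turn right 47°, forward 3.2 m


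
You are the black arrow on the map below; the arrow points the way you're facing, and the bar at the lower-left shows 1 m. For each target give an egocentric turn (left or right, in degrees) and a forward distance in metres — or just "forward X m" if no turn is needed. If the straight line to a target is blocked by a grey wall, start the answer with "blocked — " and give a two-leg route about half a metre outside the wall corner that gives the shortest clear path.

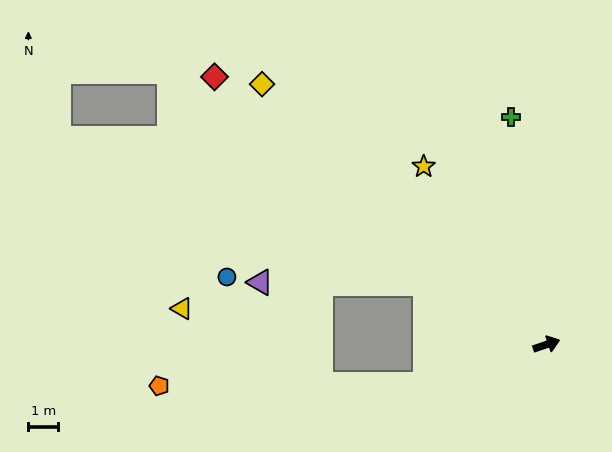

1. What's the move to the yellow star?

turn left 106°, forward 7.2 m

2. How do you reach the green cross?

turn left 80°, forward 7.7 m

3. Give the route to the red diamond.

turn left 122°, forward 14.2 m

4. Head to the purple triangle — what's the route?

blocked — turn left 134°, forward 4.5 m, then turn left 27°, forward 5.5 m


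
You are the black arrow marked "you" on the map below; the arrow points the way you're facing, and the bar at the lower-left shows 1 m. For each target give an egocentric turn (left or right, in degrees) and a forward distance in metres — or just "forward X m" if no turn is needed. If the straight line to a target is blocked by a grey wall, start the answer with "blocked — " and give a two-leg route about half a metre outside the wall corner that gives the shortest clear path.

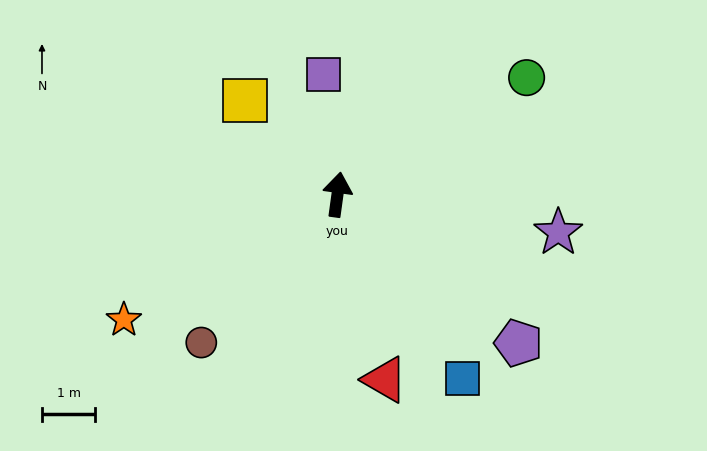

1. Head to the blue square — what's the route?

turn right 138°, forward 4.2 m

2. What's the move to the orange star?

turn left 128°, forward 4.6 m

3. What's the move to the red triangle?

turn right 158°, forward 3.6 m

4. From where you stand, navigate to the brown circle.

turn left 145°, forward 3.8 m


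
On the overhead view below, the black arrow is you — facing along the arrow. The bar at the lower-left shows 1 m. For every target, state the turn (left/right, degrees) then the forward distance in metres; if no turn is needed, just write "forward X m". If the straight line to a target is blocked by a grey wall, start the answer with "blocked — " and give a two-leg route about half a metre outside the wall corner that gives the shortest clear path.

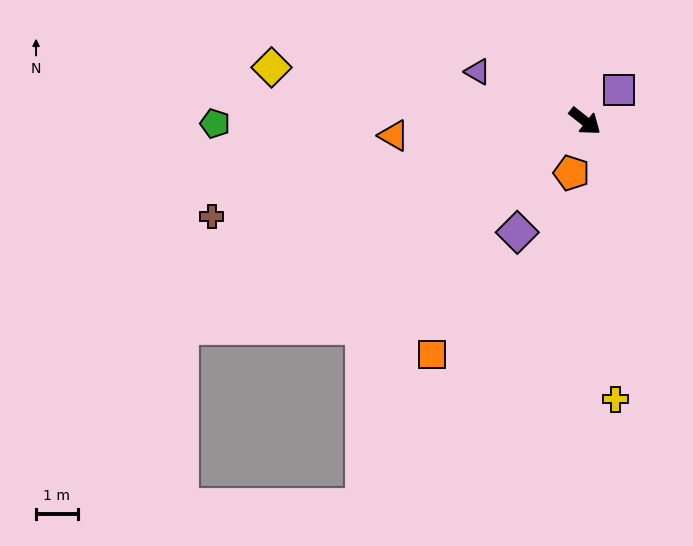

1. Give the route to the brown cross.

turn right 127°, forward 9.3 m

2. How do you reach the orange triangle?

turn right 137°, forward 4.6 m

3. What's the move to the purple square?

turn left 81°, forward 1.1 m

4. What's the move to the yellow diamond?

turn right 151°, forward 7.7 m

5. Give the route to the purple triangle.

turn right 166°, forward 2.9 m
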